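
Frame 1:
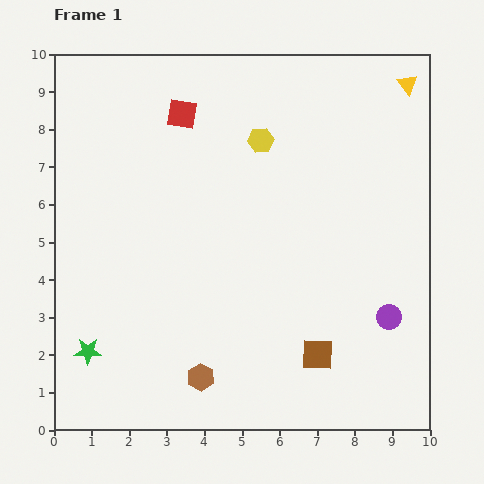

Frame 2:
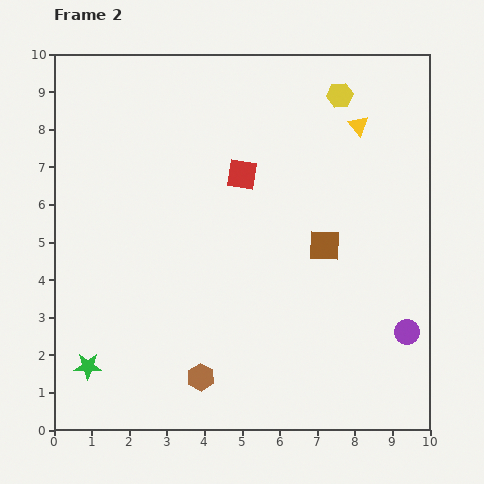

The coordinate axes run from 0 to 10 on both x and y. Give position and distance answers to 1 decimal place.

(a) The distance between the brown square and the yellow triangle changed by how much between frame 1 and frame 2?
-4.3

Distance in frame 1: 7.6. Distance in frame 2: 3.3.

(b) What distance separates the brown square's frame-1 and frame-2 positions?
2.9

The brown square moved from (7.0, 2.0) to (7.2, 4.9), a distance of √(0.2² + 2.9²) ≈ 2.9.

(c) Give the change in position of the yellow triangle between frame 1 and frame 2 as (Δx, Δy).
(-1.3, -1.1)

The yellow triangle was at (9.4, 9.2) in frame 1 and (8.1, 8.1) in frame 2.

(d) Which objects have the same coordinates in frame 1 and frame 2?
the brown hexagon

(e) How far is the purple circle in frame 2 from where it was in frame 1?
0.6

The purple circle moved from (8.9, 3.0) to (9.4, 2.6), a distance of √(0.5² + 0.4²) ≈ 0.6.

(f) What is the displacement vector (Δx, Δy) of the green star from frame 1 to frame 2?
(0.0, -0.4)

The green star was at (0.9, 2.1) in frame 1 and (0.9, 1.7) in frame 2.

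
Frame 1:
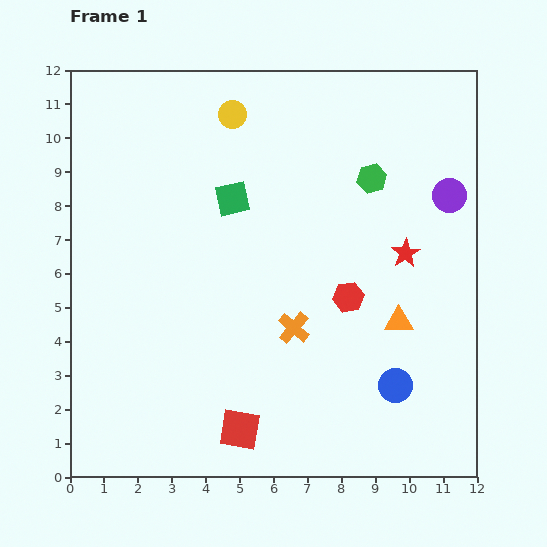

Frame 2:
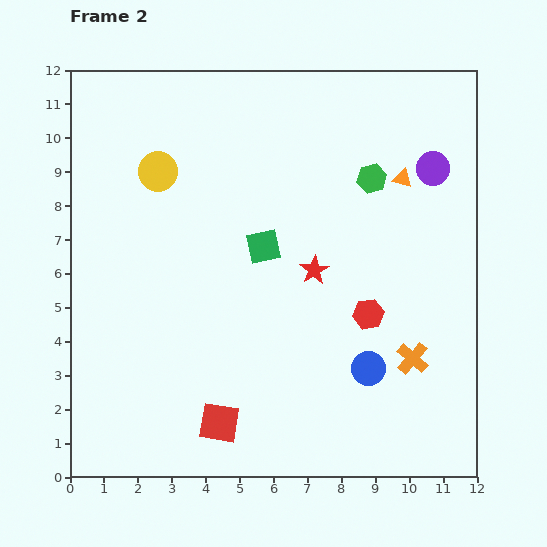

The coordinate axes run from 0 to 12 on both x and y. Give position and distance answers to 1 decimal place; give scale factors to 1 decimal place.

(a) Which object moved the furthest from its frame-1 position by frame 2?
the orange triangle

(moved 4.2; next 3.6)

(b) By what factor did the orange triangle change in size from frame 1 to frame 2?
0.7×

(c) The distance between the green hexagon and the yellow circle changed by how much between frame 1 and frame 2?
+1.8

Distance in frame 1: 4.5. Distance in frame 2: 6.3.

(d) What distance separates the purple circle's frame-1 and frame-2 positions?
0.9

The purple circle moved from (11.2, 8.3) to (10.7, 9.1), a distance of √(0.5² + 0.8²) ≈ 0.9.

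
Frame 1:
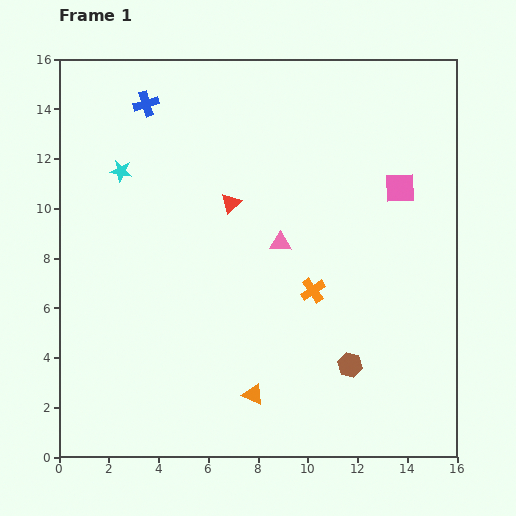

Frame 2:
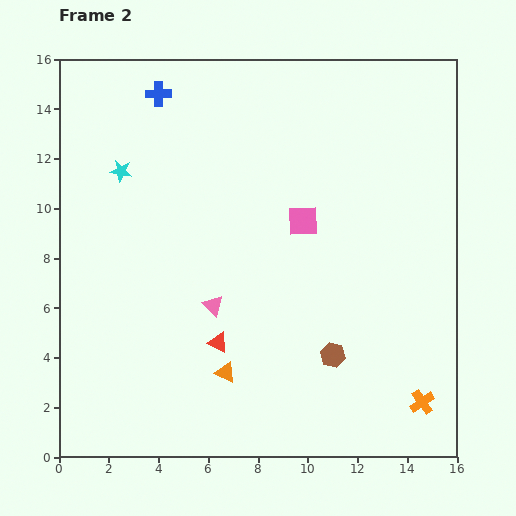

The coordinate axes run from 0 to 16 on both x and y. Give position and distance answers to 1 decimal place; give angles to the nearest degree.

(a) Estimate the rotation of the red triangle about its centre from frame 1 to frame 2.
49° counter-clockwise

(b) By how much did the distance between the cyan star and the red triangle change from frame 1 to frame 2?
+3.3

Distance in frame 1: 4.6. Distance in frame 2: 7.9.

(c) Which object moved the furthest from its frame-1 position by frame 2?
the orange cross

(moved 6.3; next 5.6)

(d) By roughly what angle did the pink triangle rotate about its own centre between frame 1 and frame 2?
41° clockwise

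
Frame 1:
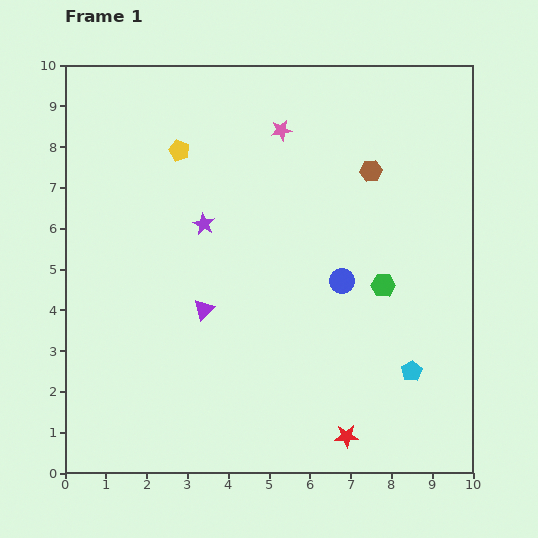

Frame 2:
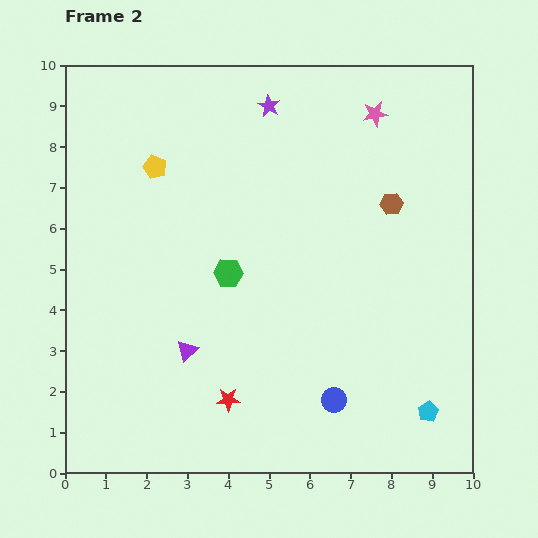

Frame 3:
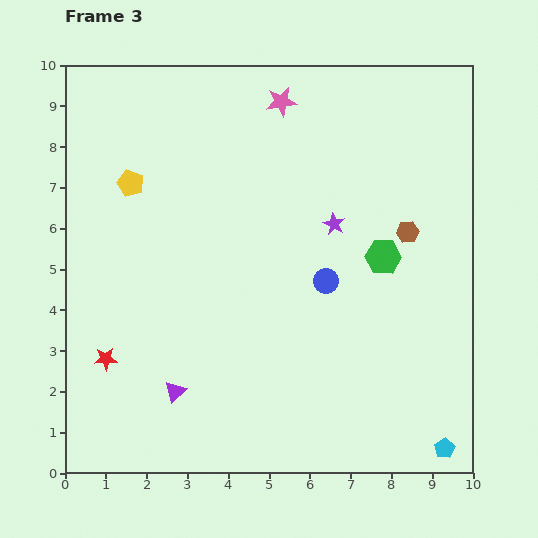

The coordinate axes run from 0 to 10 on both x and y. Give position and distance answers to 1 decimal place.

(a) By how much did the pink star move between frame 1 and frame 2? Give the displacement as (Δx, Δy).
(2.3, 0.4)

The pink star was at (5.3, 8.4) in frame 1 and (7.6, 8.8) in frame 2.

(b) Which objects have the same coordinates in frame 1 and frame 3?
none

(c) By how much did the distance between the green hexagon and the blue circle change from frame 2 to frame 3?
-2.5

Distance in frame 2: 4.0. Distance in frame 3: 1.5.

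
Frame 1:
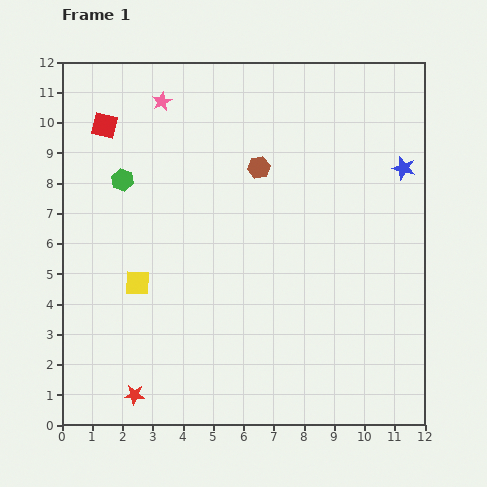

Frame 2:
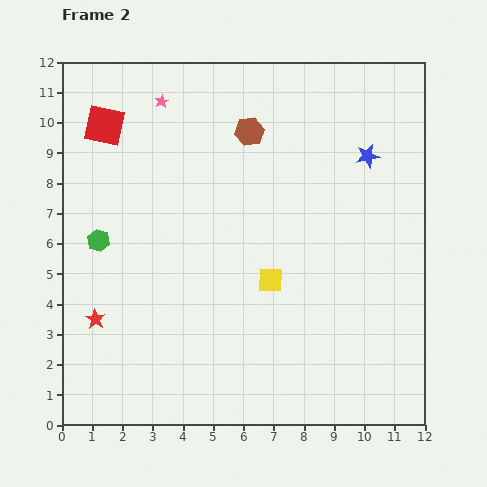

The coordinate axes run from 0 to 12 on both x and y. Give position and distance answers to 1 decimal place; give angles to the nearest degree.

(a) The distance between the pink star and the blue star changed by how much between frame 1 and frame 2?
-1.3

Distance in frame 1: 8.3. Distance in frame 2: 7.0.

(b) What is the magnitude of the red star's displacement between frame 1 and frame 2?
2.8

The red star moved from (2.4, 1.0) to (1.1, 3.5), a distance of √(1.3² + 2.5²) ≈ 2.8.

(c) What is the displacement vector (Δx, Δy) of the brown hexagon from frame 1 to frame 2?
(-0.3, 1.2)

The brown hexagon was at (6.5, 8.5) in frame 1 and (6.2, 9.7) in frame 2.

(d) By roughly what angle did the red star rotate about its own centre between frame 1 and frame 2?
27° clockwise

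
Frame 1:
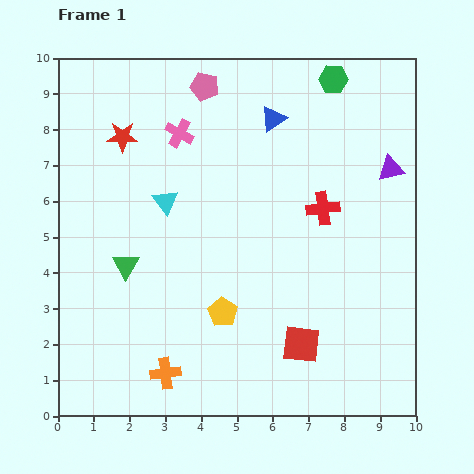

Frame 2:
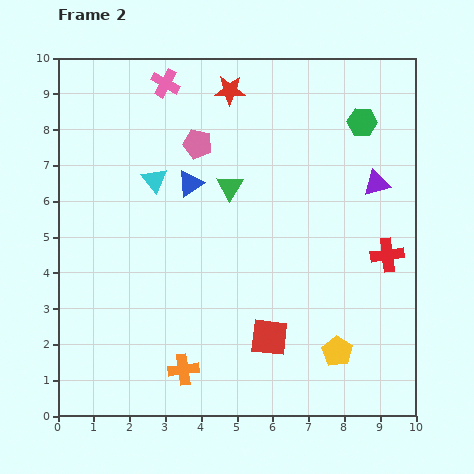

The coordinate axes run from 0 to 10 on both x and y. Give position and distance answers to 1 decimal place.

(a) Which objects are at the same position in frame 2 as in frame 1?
none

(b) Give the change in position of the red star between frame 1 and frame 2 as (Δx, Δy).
(3.0, 1.3)

The red star was at (1.8, 7.8) in frame 1 and (4.8, 9.1) in frame 2.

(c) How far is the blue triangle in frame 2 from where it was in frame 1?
2.9

The blue triangle moved from (6.0, 8.3) to (3.7, 6.5), a distance of √(2.3² + 1.8²) ≈ 2.9.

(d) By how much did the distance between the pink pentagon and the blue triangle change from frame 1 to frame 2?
-1.0

Distance in frame 1: 2.1. Distance in frame 2: 1.1.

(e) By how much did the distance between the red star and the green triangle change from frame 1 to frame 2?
-0.9

Distance in frame 1: 3.6. Distance in frame 2: 2.7.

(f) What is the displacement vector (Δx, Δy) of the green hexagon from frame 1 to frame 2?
(0.8, -1.2)

The green hexagon was at (7.7, 9.4) in frame 1 and (8.5, 8.2) in frame 2.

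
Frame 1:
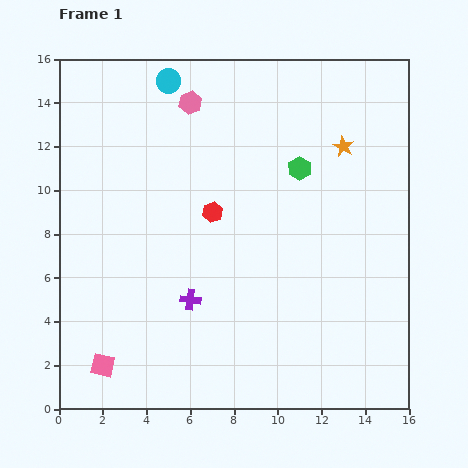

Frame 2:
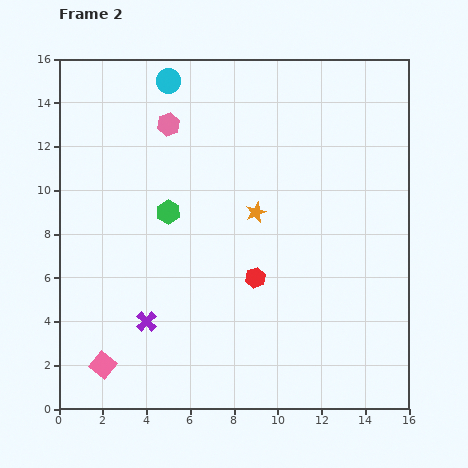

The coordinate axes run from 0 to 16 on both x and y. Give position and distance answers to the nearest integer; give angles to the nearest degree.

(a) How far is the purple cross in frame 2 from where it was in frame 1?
2

The purple cross moved from (6, 5) to (4, 4), a distance of √(2² + 1²) ≈ 2.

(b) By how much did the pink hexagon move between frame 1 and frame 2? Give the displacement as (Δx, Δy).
(-1, -1)

The pink hexagon was at (6, 14) in frame 1 and (5, 13) in frame 2.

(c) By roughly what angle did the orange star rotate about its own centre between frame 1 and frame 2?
21° clockwise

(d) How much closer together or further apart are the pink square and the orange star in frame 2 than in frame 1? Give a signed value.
-5

Distance in frame 1: 15. Distance in frame 2: 10.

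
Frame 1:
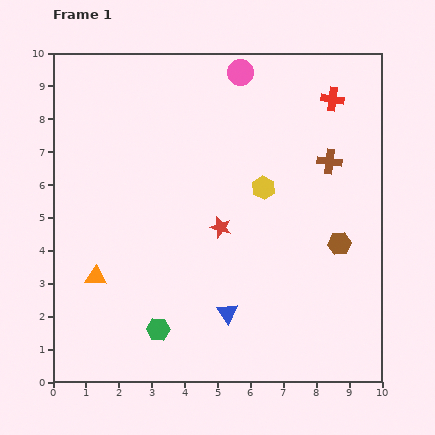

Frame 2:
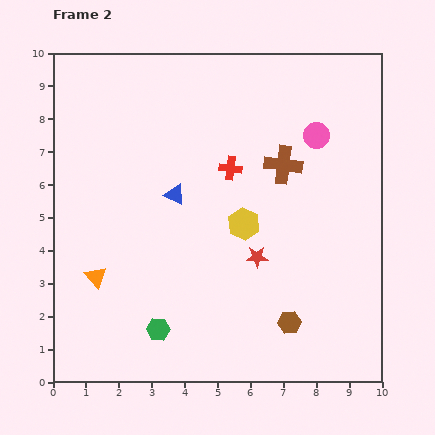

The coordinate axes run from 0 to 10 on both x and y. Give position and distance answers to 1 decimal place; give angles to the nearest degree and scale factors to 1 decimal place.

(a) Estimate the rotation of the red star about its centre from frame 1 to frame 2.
17° counter-clockwise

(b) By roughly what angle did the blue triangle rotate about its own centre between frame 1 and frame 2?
27° counter-clockwise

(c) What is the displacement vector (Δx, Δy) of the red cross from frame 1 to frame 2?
(-3.1, -2.1)

The red cross was at (8.5, 8.6) in frame 1 and (5.4, 6.5) in frame 2.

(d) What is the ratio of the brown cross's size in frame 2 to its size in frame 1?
1.6×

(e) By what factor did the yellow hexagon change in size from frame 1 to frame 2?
1.4×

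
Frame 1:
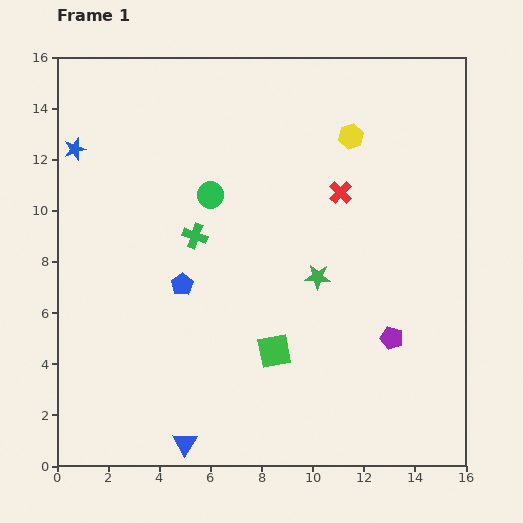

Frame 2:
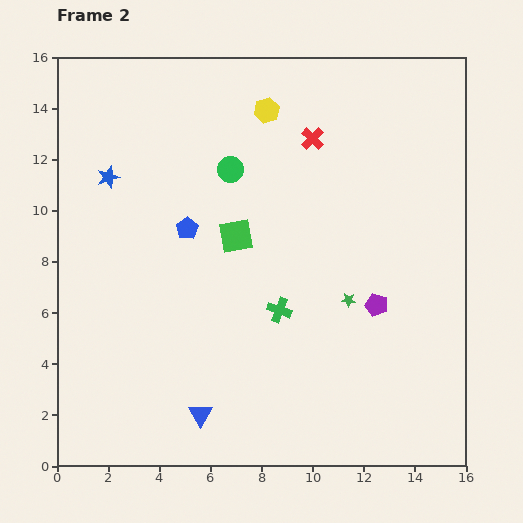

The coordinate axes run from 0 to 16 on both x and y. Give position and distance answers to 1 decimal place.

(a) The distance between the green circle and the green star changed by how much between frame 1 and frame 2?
+1.6

Distance in frame 1: 5.3. Distance in frame 2: 6.9.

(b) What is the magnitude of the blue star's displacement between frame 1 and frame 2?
1.7

The blue star moved from (0.7, 12.4) to (2.0, 11.3), a distance of √(1.3² + 1.1²) ≈ 1.7.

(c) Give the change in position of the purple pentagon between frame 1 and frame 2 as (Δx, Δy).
(-0.6, 1.3)

The purple pentagon was at (13.1, 5.0) in frame 1 and (12.5, 6.3) in frame 2.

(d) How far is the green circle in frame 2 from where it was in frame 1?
1.3

The green circle moved from (6.0, 10.6) to (6.8, 11.6), a distance of √(0.8² + 1.0²) ≈ 1.3.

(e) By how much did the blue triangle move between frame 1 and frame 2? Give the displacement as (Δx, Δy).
(0.6, 1.1)

The blue triangle was at (5.0, 0.9) in frame 1 and (5.6, 2.0) in frame 2.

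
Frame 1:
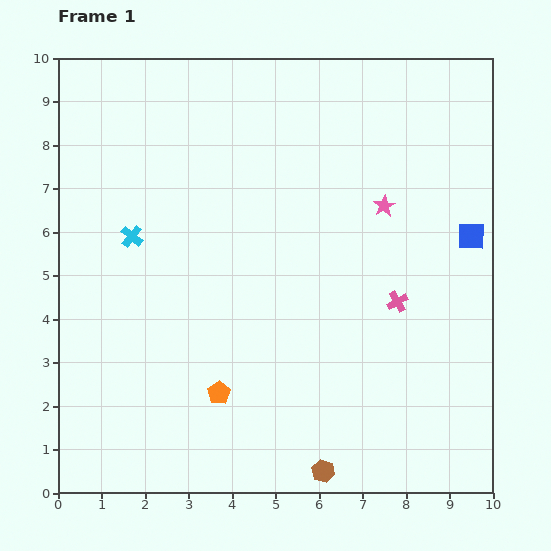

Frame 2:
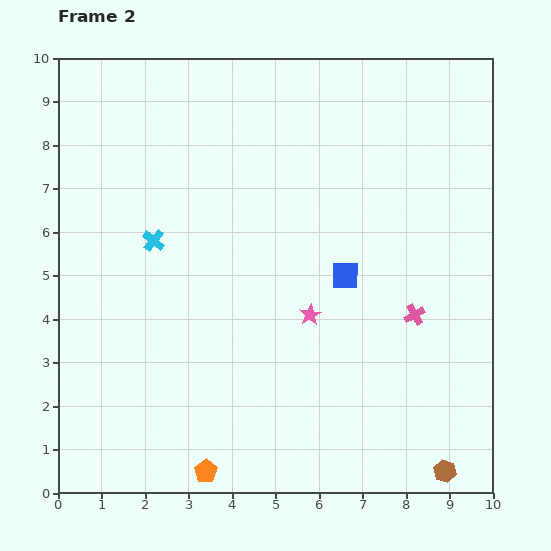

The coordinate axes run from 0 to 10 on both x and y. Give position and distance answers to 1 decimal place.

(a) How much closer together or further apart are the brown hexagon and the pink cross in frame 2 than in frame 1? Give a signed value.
-0.6

Distance in frame 1: 4.3. Distance in frame 2: 3.7.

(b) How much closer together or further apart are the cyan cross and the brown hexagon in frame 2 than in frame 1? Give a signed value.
+1.5

Distance in frame 1: 7.0. Distance in frame 2: 8.5.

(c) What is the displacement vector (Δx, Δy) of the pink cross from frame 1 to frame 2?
(0.4, -0.3)

The pink cross was at (7.8, 4.4) in frame 1 and (8.2, 4.1) in frame 2.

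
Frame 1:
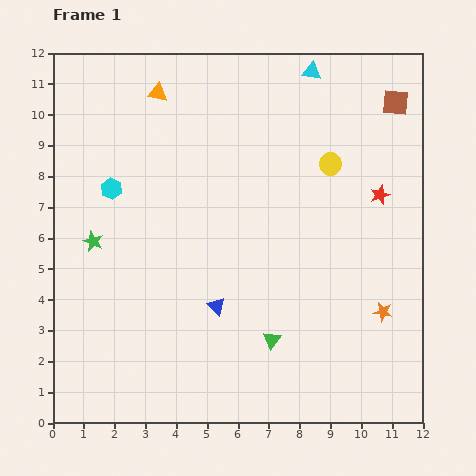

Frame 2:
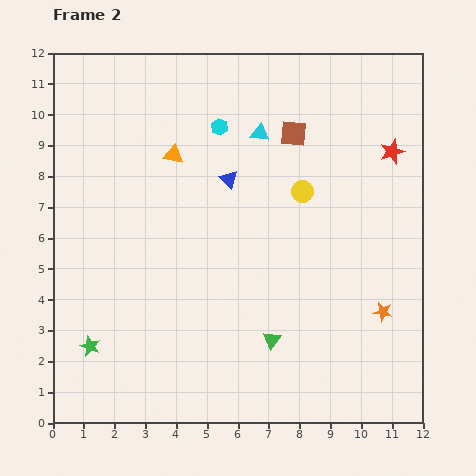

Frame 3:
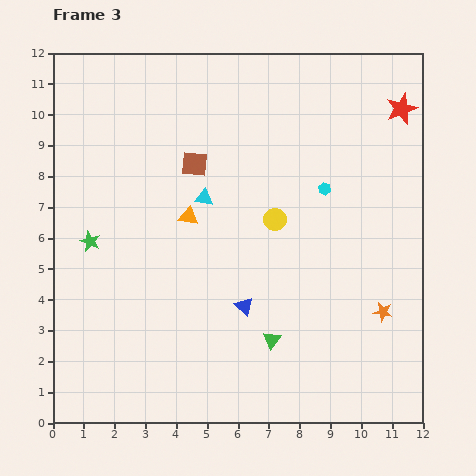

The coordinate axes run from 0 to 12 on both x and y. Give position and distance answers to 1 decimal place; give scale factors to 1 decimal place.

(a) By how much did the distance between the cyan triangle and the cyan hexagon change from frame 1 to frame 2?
-6.2

Distance in frame 1: 7.5. Distance in frame 2: 1.3.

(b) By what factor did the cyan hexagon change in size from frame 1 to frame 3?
0.6×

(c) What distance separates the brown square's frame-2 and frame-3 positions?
3.4

The brown square moved from (7.8, 9.4) to (4.6, 8.4), a distance of √(3.2² + 1.0²) ≈ 3.4.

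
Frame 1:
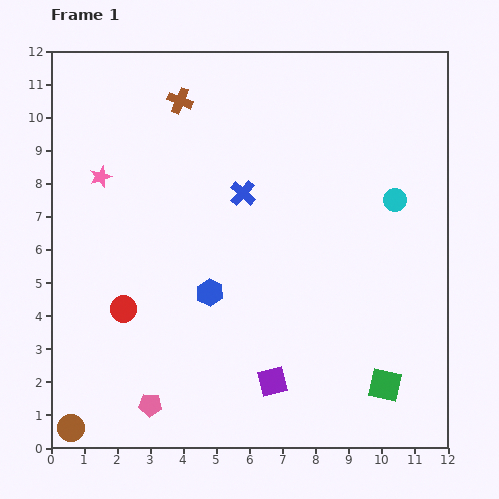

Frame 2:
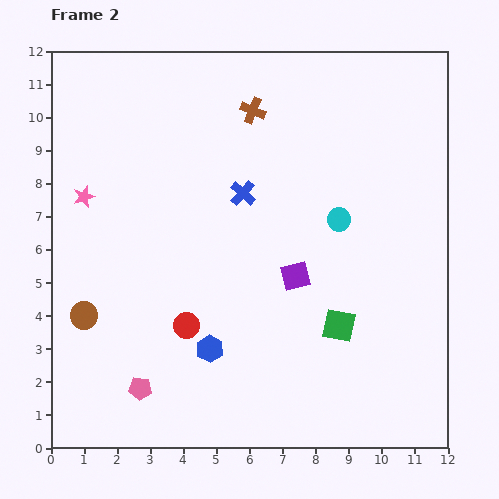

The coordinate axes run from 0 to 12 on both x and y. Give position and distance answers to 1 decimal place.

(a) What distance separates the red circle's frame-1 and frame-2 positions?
2.0

The red circle moved from (2.2, 4.2) to (4.1, 3.7), a distance of √(1.9² + 0.5²) ≈ 2.0.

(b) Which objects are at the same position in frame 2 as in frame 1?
the blue cross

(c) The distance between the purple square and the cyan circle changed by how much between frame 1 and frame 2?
-4.5

Distance in frame 1: 6.6. Distance in frame 2: 2.1.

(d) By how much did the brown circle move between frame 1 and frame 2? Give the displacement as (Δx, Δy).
(0.4, 3.4)

The brown circle was at (0.6, 0.6) in frame 1 and (1.0, 4.0) in frame 2.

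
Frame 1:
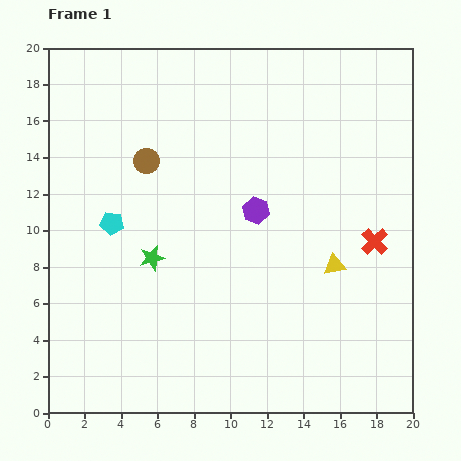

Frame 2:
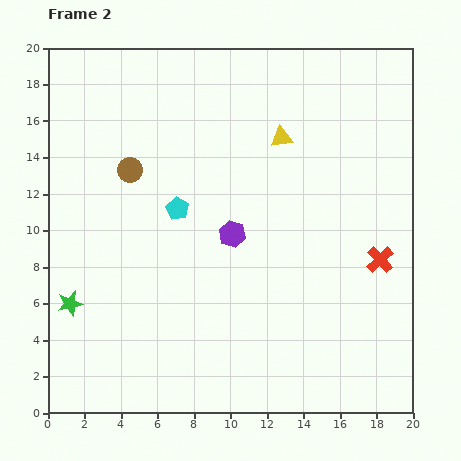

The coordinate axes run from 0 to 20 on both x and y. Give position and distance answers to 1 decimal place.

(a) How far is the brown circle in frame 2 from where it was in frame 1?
1.0

The brown circle moved from (5.4, 13.8) to (4.5, 13.3), a distance of √(0.9² + 0.5²) ≈ 1.0.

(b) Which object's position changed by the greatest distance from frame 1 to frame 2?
the yellow triangle

(moved 7.6; next 5.1)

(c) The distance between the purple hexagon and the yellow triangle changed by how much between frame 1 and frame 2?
+0.7

Distance in frame 1: 5.2. Distance in frame 2: 5.9.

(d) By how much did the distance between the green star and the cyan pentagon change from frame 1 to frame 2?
+5.0

Distance in frame 1: 2.9. Distance in frame 2: 7.9.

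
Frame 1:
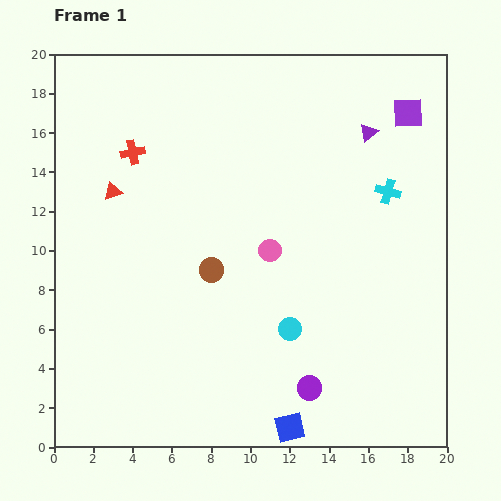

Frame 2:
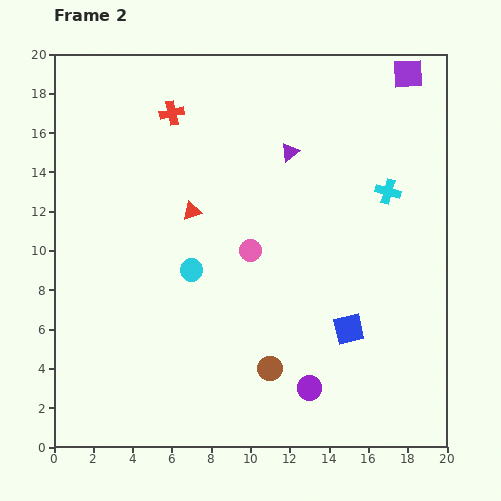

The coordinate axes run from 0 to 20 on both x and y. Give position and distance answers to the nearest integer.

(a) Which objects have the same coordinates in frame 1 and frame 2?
the purple circle, the cyan cross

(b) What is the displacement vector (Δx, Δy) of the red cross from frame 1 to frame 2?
(2, 2)

The red cross was at (4, 15) in frame 1 and (6, 17) in frame 2.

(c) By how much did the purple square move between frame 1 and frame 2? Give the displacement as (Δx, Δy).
(0, 2)

The purple square was at (18, 17) in frame 1 and (18, 19) in frame 2.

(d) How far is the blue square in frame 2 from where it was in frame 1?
6

The blue square moved from (12, 1) to (15, 6), a distance of √(3² + 5²) ≈ 6.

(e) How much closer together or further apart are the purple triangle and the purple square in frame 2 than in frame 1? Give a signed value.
+5

Distance in frame 1: 2. Distance in frame 2: 7.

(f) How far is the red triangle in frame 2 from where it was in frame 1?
4

The red triangle moved from (3, 13) to (7, 12), a distance of √(4² + 1²) ≈ 4.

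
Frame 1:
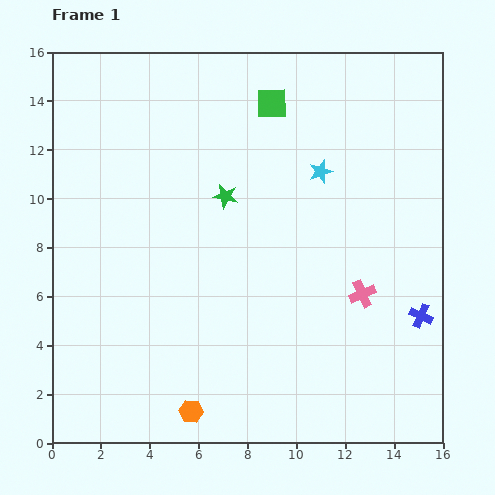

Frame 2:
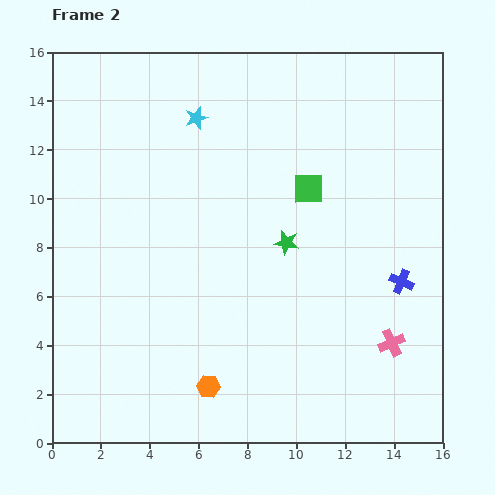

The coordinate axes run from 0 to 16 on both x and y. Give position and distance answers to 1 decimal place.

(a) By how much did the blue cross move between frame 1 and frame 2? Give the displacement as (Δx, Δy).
(-0.8, 1.4)

The blue cross was at (15.1, 5.2) in frame 1 and (14.3, 6.6) in frame 2.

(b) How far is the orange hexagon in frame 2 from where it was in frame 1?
1.2

The orange hexagon moved from (5.7, 1.3) to (6.4, 2.3), a distance of √(0.7² + 1.0²) ≈ 1.2.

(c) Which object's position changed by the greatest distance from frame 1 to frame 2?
the cyan star

(moved 5.6; next 3.8)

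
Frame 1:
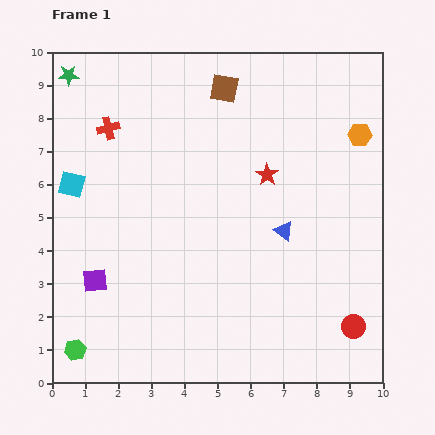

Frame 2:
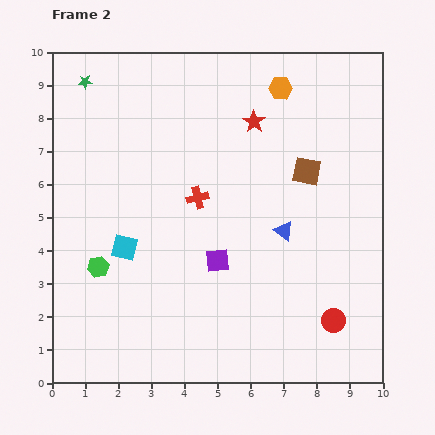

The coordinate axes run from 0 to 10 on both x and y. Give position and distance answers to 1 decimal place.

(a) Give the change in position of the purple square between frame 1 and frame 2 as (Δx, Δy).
(3.7, 0.6)

The purple square was at (1.3, 3.1) in frame 1 and (5.0, 3.7) in frame 2.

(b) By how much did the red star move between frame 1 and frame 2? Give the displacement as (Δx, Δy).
(-0.4, 1.6)

The red star was at (6.5, 6.3) in frame 1 and (6.1, 7.9) in frame 2.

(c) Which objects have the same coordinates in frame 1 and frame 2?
the blue triangle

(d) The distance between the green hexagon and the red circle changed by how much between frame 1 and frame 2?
-1.1

Distance in frame 1: 8.4. Distance in frame 2: 7.3.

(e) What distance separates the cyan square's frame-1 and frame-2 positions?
2.5

The cyan square moved from (0.6, 6.0) to (2.2, 4.1), a distance of √(1.6² + 1.9²) ≈ 2.5.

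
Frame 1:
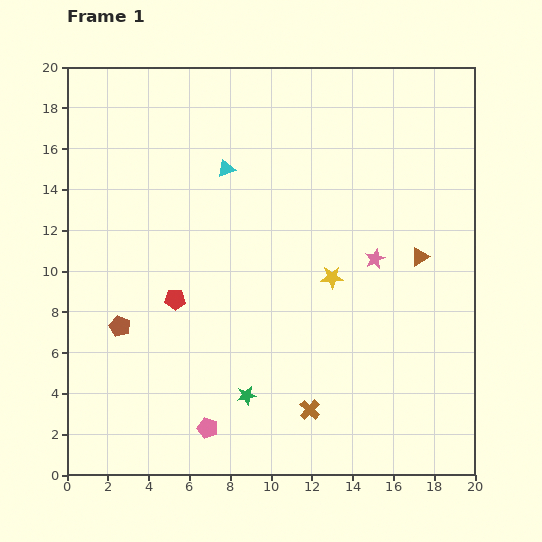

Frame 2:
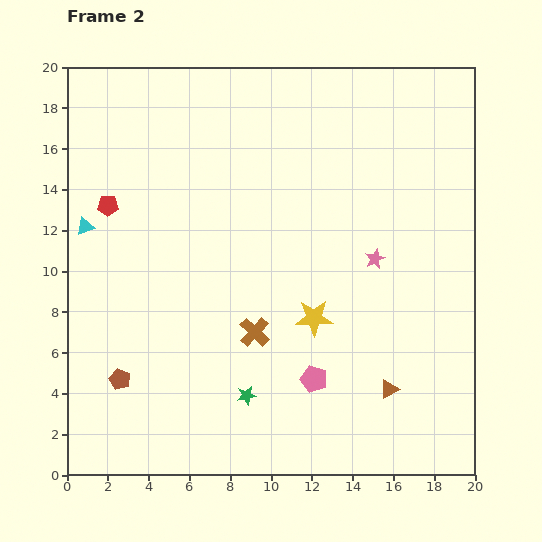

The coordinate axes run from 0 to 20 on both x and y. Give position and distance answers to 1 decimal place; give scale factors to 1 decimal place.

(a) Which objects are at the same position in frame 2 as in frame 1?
the pink star, the green star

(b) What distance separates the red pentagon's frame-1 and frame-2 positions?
5.7

The red pentagon moved from (5.3, 8.6) to (2.0, 13.2), a distance of √(3.3² + 4.6²) ≈ 5.7.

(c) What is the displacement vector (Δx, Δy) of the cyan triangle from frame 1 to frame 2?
(-6.9, -2.8)

The cyan triangle was at (7.8, 15.0) in frame 1 and (0.9, 12.2) in frame 2.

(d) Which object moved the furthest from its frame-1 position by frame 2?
the cyan triangle

(moved 7.4; next 6.7)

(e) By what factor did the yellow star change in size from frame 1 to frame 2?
1.6×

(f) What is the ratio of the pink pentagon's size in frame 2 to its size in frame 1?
1.3×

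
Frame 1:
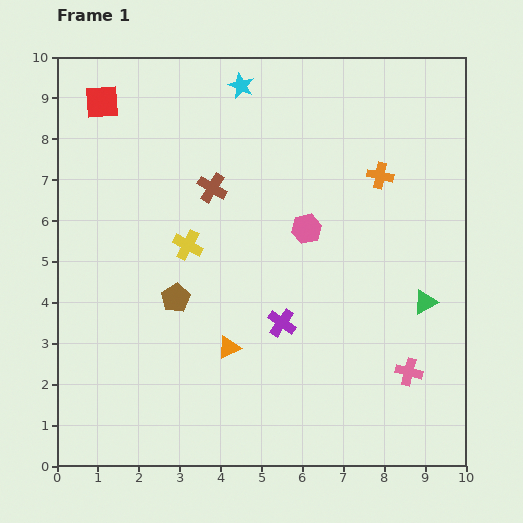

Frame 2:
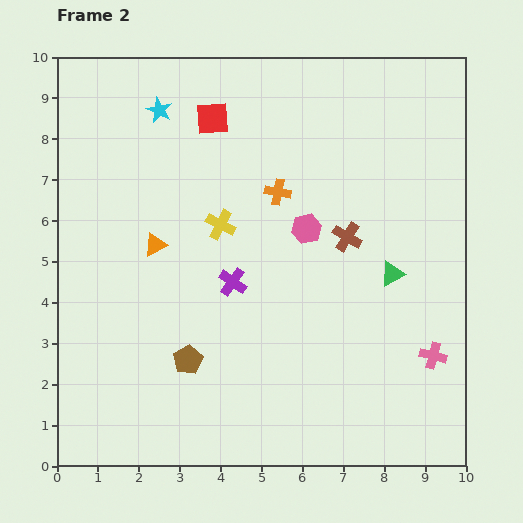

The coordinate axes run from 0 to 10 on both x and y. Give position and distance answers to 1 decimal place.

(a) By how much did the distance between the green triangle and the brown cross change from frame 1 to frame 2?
-4.5

Distance in frame 1: 5.9. Distance in frame 2: 1.4.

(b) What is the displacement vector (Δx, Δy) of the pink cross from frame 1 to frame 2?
(0.6, 0.4)

The pink cross was at (8.6, 2.3) in frame 1 and (9.2, 2.7) in frame 2.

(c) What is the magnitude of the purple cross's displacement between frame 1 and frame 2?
1.6

The purple cross moved from (5.5, 3.5) to (4.3, 4.5), a distance of √(1.2² + 1.0²) ≈ 1.6.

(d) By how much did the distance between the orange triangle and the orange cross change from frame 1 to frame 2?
-2.3

Distance in frame 1: 5.6. Distance in frame 2: 3.3.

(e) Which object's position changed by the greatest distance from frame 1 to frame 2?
the brown cross

(moved 3.5; next 3.1)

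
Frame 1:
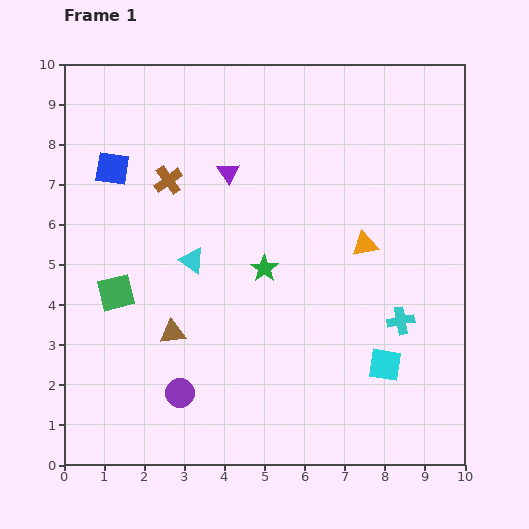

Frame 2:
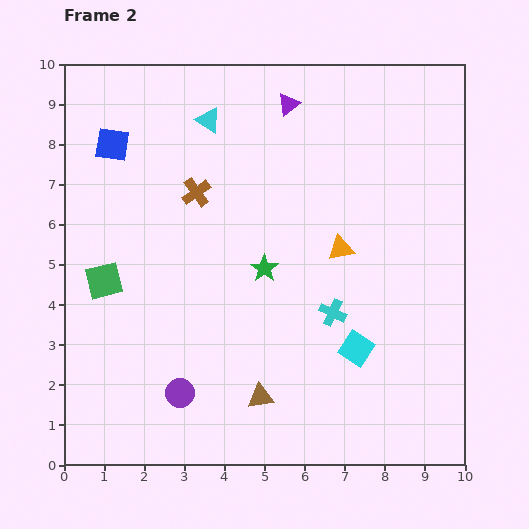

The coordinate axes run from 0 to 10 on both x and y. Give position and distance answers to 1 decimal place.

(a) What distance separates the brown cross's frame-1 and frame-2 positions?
0.8

The brown cross moved from (2.6, 7.1) to (3.3, 6.8), a distance of √(0.7² + 0.3²) ≈ 0.8.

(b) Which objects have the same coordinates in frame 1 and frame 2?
the purple circle, the green star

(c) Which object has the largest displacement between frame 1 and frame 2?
the cyan triangle

(moved 3.5; next 2.7)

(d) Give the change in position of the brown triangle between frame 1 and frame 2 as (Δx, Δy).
(2.2, -1.6)

The brown triangle was at (2.7, 3.3) in frame 1 and (4.9, 1.7) in frame 2.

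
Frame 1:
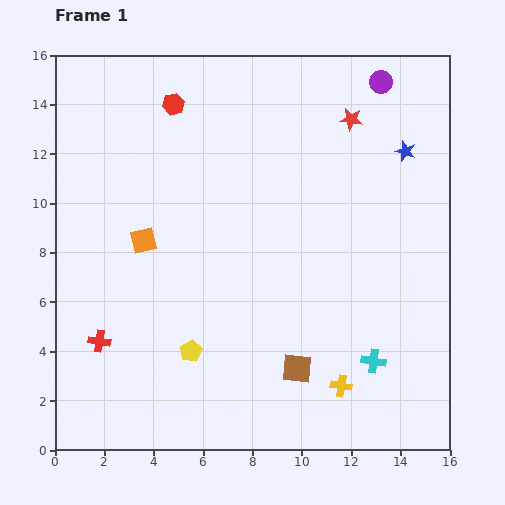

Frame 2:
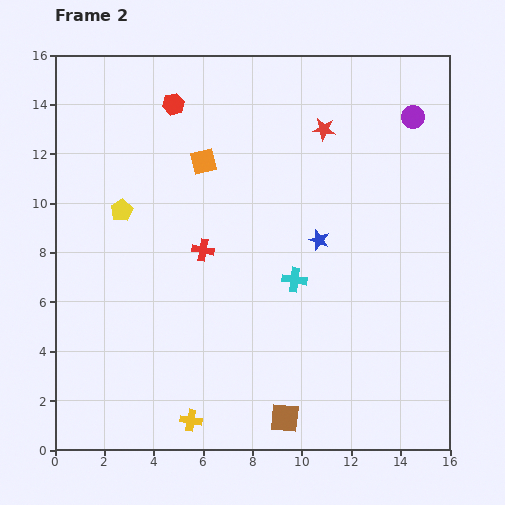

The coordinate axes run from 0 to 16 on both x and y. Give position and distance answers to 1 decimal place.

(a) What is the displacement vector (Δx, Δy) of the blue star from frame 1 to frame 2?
(-3.5, -3.6)

The blue star was at (14.2, 12.1) in frame 1 and (10.7, 8.5) in frame 2.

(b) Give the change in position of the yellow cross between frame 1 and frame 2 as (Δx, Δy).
(-6.1, -1.4)

The yellow cross was at (11.6, 2.6) in frame 1 and (5.5, 1.2) in frame 2.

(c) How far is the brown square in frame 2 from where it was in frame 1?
2.1

The brown square moved from (9.8, 3.3) to (9.3, 1.3), a distance of √(0.5² + 2.0²) ≈ 2.1.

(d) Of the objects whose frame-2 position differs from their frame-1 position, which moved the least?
the red star

(moved 1.2)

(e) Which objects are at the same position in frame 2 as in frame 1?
the red hexagon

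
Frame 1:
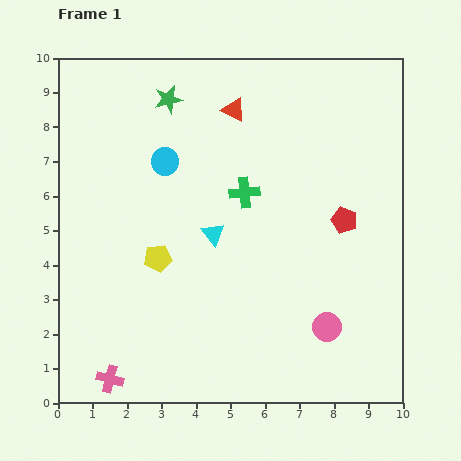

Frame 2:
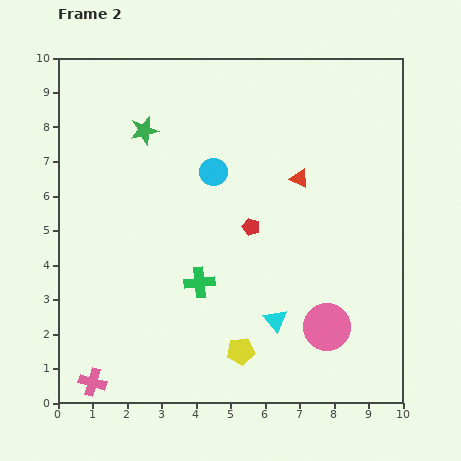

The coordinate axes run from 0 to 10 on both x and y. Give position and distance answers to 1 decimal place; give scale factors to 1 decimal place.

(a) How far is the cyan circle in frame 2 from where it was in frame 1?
1.4

The cyan circle moved from (3.1, 7.0) to (4.5, 6.7), a distance of √(1.4² + 0.3²) ≈ 1.4.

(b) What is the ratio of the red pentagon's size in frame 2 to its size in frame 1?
0.7×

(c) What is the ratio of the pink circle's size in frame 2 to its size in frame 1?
1.6×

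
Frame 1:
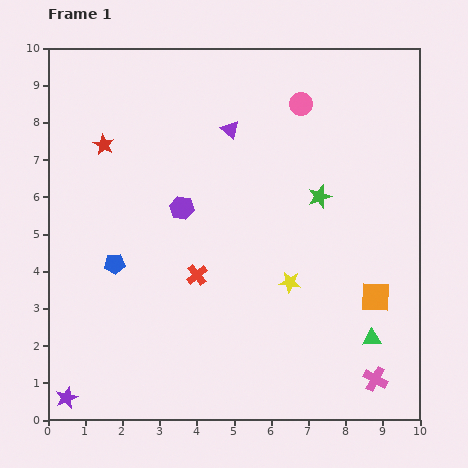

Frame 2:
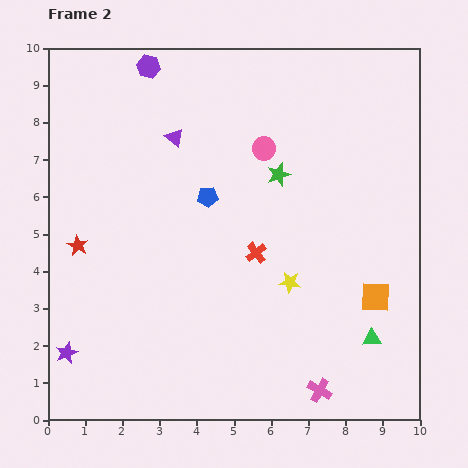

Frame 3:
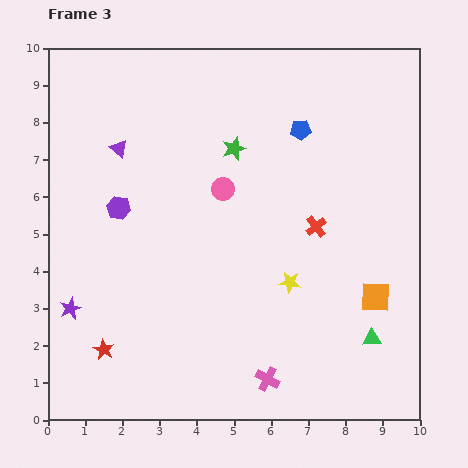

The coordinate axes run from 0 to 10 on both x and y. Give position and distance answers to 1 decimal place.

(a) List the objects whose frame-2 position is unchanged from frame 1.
the green triangle, the orange square, the yellow star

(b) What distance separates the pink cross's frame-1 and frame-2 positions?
1.5

The pink cross moved from (8.8, 1.1) to (7.3, 0.8), a distance of √(1.5² + 0.3²) ≈ 1.5.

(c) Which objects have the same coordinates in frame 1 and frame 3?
the green triangle, the orange square, the yellow star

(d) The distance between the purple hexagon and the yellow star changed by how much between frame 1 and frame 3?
+1.5

Distance in frame 1: 3.5. Distance in frame 3: 5.0.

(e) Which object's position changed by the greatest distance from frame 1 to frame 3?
the blue pentagon

(moved 6.2; next 5.5)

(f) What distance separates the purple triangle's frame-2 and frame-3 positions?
1.5

The purple triangle moved from (3.4, 7.6) to (1.9, 7.3), a distance of √(1.5² + 0.3²) ≈ 1.5.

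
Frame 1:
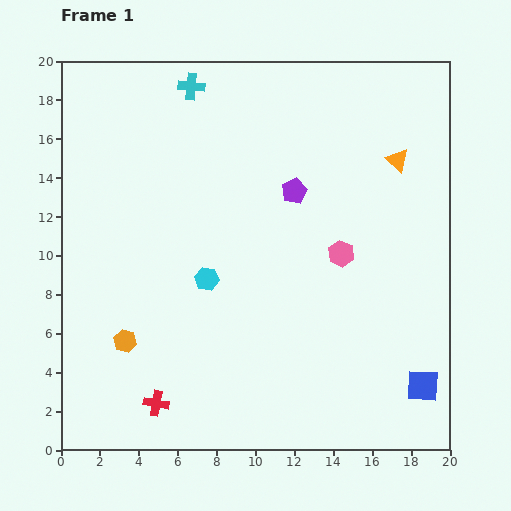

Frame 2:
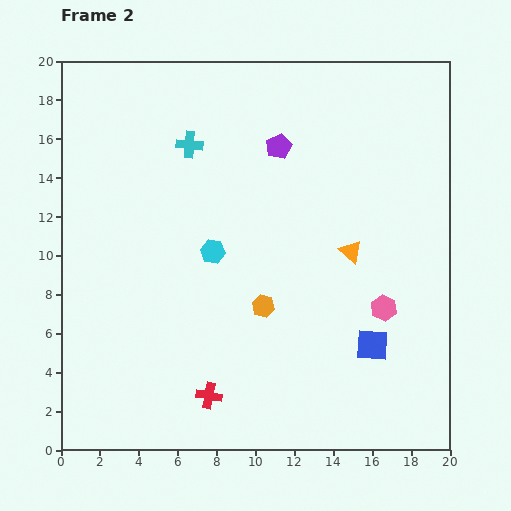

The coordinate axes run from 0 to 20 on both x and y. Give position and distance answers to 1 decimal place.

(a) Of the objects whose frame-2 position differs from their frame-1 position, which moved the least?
the cyan hexagon

(moved 1.4)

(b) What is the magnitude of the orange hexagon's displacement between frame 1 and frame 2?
7.3

The orange hexagon moved from (3.3, 5.6) to (10.4, 7.4), a distance of √(7.1² + 1.8²) ≈ 7.3.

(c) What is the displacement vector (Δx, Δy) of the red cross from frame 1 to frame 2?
(2.7, 0.4)

The red cross was at (4.9, 2.4) in frame 1 and (7.6, 2.8) in frame 2.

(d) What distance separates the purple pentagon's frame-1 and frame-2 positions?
2.4

The purple pentagon moved from (12.0, 13.3) to (11.2, 15.6), a distance of √(0.8² + 2.3²) ≈ 2.4.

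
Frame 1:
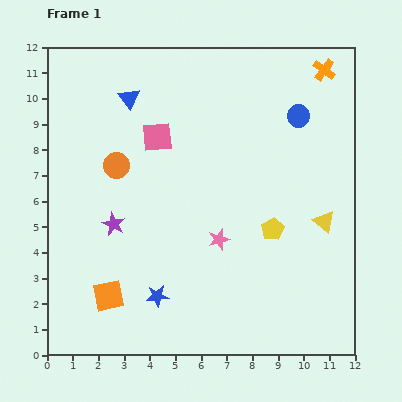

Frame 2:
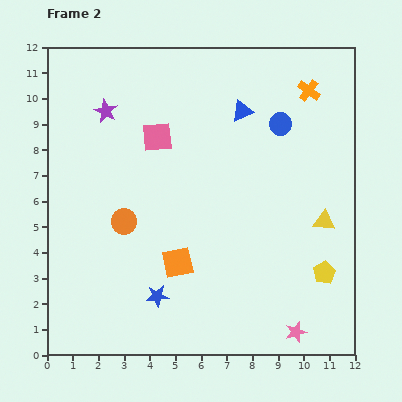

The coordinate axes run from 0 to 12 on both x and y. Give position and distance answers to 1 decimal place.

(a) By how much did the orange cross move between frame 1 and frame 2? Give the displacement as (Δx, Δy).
(-0.6, -0.8)

The orange cross was at (10.8, 11.1) in frame 1 and (10.2, 10.3) in frame 2.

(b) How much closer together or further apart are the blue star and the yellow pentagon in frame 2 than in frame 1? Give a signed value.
+1.4

Distance in frame 1: 5.2. Distance in frame 2: 6.6.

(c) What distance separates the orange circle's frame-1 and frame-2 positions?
2.2

The orange circle moved from (2.7, 7.4) to (3.0, 5.2), a distance of √(0.3² + 2.2²) ≈ 2.2.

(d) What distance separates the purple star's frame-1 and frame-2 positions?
4.4

The purple star moved from (2.6, 5.1) to (2.3, 9.5), a distance of √(0.3² + 4.4²) ≈ 4.4.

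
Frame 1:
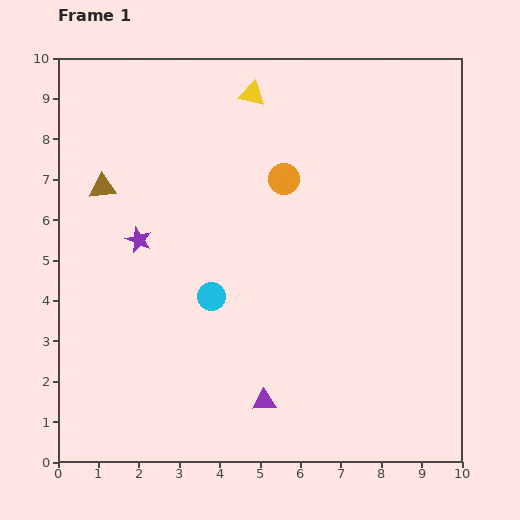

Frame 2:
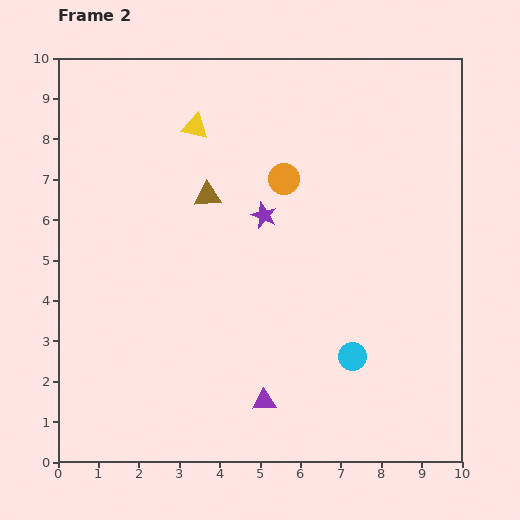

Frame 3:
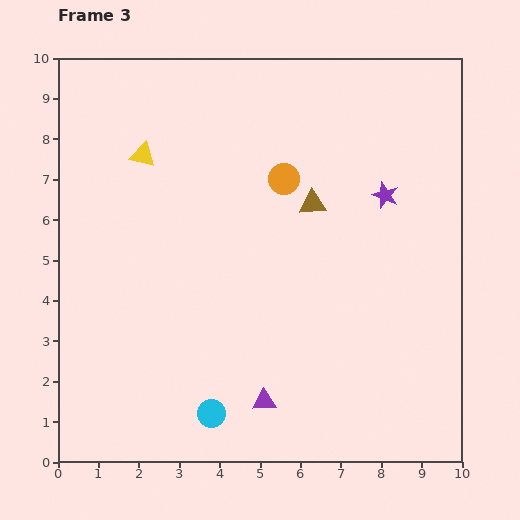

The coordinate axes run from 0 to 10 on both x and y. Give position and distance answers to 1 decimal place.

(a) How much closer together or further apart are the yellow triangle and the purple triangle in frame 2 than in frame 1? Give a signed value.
-0.6

Distance in frame 1: 7.6. Distance in frame 2: 7.0.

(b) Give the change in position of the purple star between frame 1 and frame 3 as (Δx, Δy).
(6.1, 1.1)

The purple star was at (2.0, 5.5) in frame 1 and (8.1, 6.6) in frame 3.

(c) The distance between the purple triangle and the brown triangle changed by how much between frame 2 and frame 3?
-0.3

Distance in frame 2: 5.3. Distance in frame 3: 5.0.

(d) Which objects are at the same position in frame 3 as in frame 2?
the purple triangle, the orange circle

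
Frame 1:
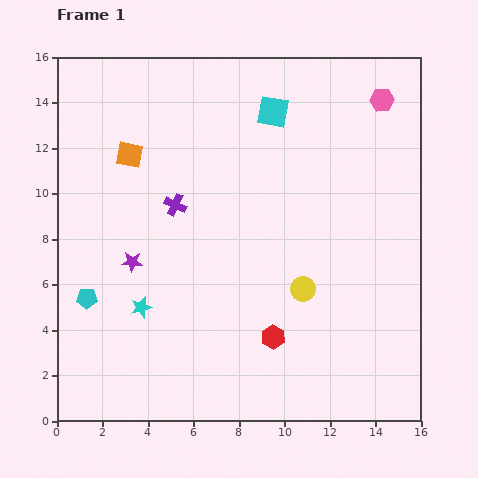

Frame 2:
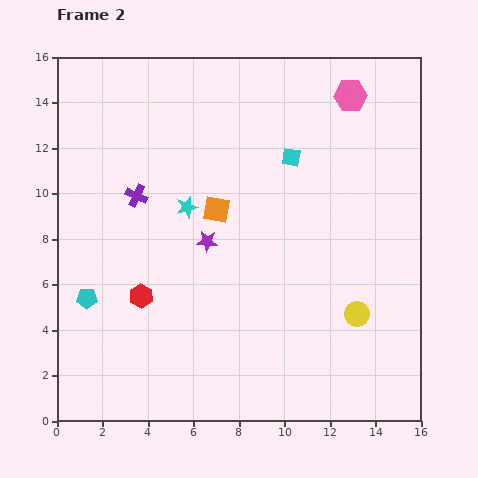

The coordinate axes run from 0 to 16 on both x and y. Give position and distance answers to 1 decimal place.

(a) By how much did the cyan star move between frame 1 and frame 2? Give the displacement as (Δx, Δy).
(2.0, 4.4)

The cyan star was at (3.7, 5.0) in frame 1 and (5.7, 9.4) in frame 2.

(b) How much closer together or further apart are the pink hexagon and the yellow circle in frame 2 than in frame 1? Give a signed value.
+0.6

Distance in frame 1: 9.0. Distance in frame 2: 9.6.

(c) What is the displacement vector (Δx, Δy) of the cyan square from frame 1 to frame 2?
(0.8, -2.0)

The cyan square was at (9.5, 13.6) in frame 1 and (10.3, 11.6) in frame 2.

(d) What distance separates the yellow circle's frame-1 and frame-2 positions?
2.6

The yellow circle moved from (10.8, 5.8) to (13.2, 4.7), a distance of √(2.4² + 1.1²) ≈ 2.6.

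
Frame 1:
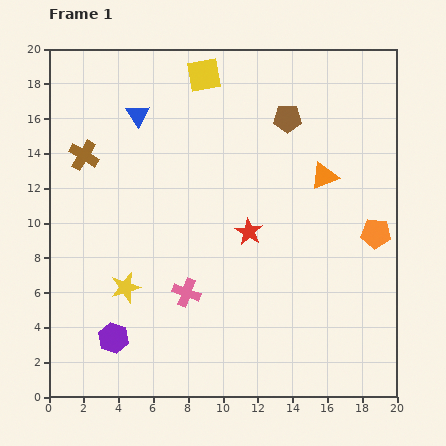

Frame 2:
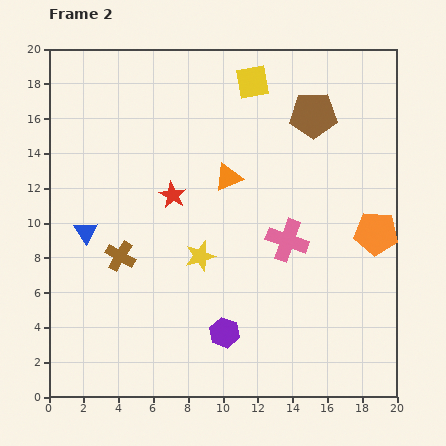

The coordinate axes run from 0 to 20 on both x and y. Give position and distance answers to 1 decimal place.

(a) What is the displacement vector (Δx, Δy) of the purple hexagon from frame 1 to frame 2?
(6.4, 0.3)

The purple hexagon was at (3.7, 3.4) in frame 1 and (10.1, 3.7) in frame 2.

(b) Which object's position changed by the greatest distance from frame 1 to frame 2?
the blue triangle

(moved 7.3; next 6.5)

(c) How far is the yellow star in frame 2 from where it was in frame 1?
4.7

The yellow star moved from (4.4, 6.3) to (8.7, 8.1), a distance of √(4.3² + 1.8²) ≈ 4.7.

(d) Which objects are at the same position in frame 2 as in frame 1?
the orange pentagon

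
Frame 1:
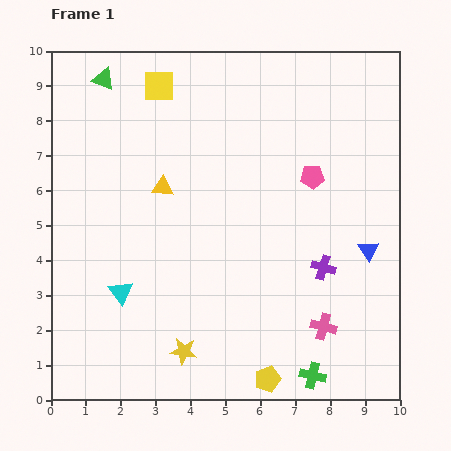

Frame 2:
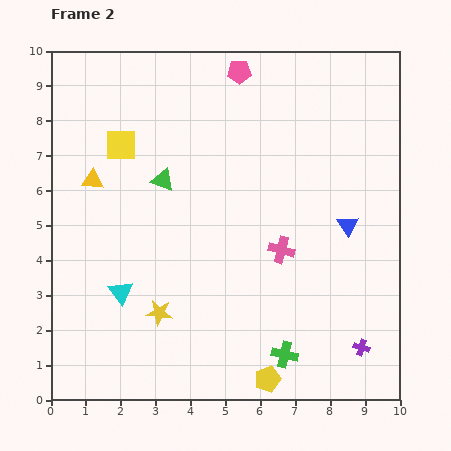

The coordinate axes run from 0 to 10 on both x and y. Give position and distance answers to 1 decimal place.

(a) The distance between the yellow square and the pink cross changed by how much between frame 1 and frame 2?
-2.8

Distance in frame 1: 8.3. Distance in frame 2: 5.5.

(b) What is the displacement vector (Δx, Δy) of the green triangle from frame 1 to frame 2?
(1.7, -2.9)

The green triangle was at (1.5, 9.2) in frame 1 and (3.2, 6.3) in frame 2.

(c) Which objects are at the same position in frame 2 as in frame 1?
the cyan triangle, the yellow pentagon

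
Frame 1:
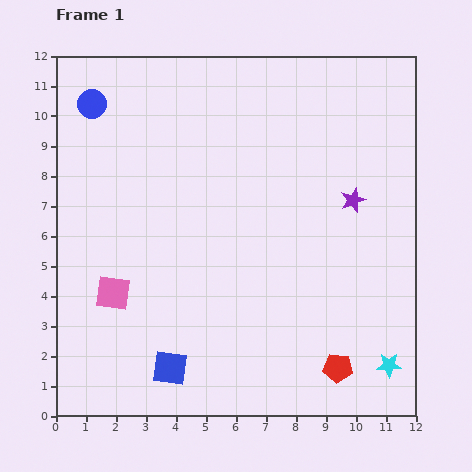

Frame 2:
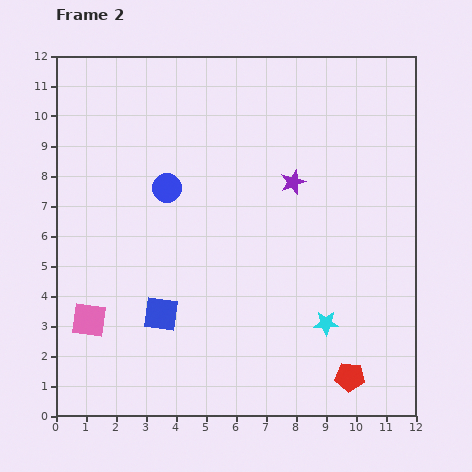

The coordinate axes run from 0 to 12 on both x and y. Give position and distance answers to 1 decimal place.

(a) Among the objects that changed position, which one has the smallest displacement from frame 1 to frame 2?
the red pentagon

(moved 0.5)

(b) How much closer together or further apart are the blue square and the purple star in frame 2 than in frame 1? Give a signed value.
-2.1

Distance in frame 1: 8.3. Distance in frame 2: 6.2.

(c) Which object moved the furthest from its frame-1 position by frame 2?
the blue circle

(moved 3.8; next 2.5)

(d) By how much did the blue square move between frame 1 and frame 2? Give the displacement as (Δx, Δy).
(-0.3, 1.8)

The blue square was at (3.8, 1.6) in frame 1 and (3.5, 3.4) in frame 2.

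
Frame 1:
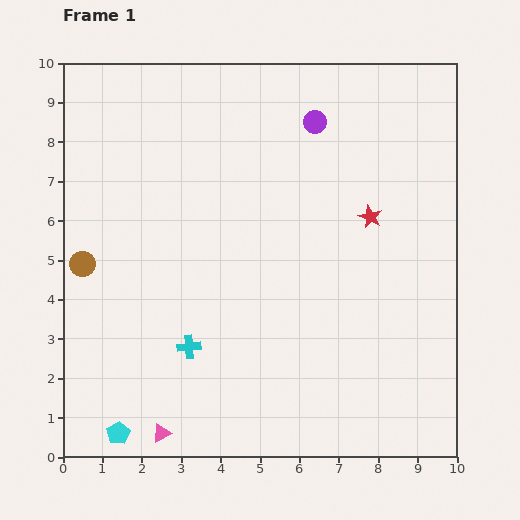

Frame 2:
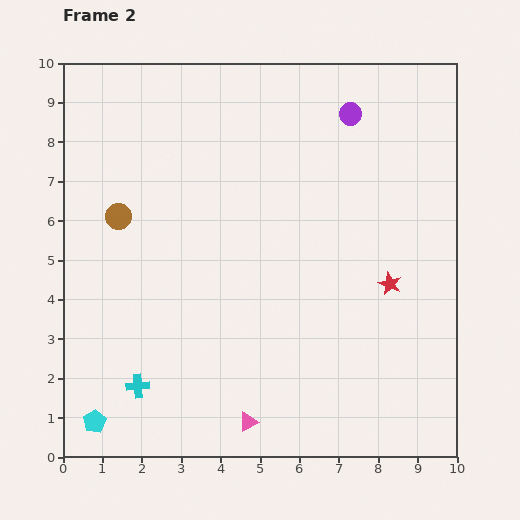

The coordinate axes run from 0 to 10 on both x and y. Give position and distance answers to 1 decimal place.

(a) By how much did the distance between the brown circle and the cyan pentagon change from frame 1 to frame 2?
+0.8

Distance in frame 1: 4.4. Distance in frame 2: 5.2.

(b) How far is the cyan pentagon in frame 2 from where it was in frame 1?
0.7

The cyan pentagon moved from (1.4, 0.6) to (0.8, 0.9), a distance of √(0.6² + 0.3²) ≈ 0.7.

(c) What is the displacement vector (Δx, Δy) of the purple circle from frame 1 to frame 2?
(0.9, 0.2)

The purple circle was at (6.4, 8.5) in frame 1 and (7.3, 8.7) in frame 2.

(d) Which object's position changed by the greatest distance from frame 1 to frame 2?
the pink triangle

(moved 2.2; next 1.8)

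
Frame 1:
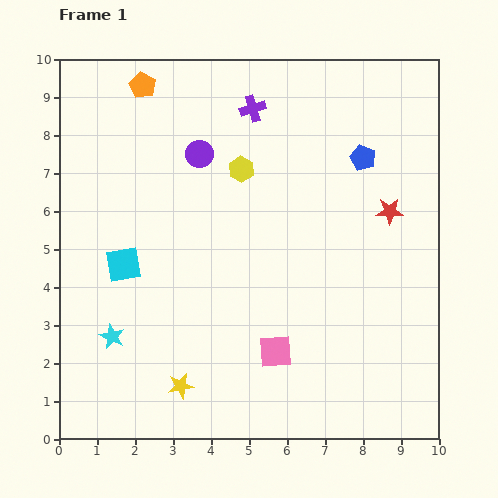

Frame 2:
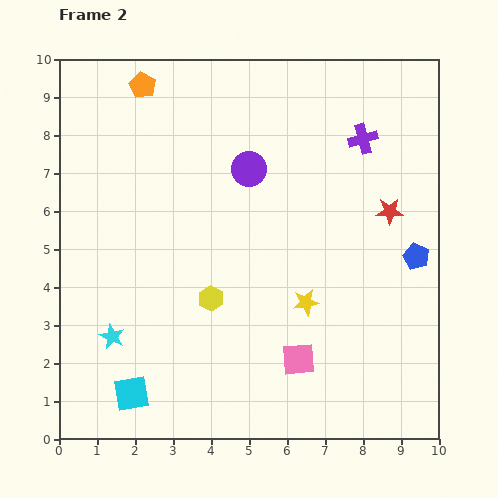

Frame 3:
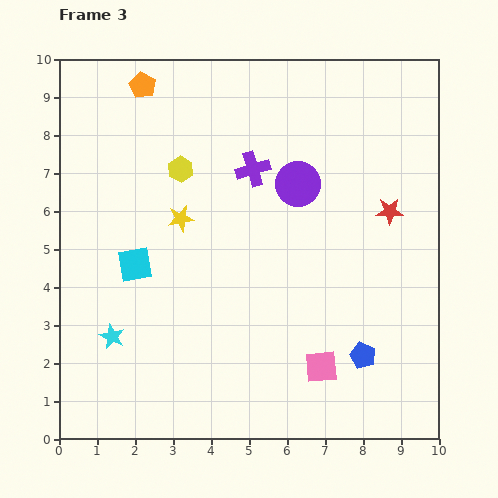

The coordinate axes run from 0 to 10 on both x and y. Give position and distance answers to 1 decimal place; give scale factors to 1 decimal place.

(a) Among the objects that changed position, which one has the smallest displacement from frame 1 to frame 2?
the pink square

(moved 0.6)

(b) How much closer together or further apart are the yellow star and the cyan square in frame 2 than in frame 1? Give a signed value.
+1.7

Distance in frame 1: 3.5. Distance in frame 2: 5.2.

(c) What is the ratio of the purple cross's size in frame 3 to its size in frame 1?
1.3×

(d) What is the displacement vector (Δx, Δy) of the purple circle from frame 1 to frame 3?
(2.6, -0.8)

The purple circle was at (3.7, 7.5) in frame 1 and (6.3, 6.7) in frame 3.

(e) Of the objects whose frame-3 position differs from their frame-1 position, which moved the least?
the cyan square

(moved 0.3)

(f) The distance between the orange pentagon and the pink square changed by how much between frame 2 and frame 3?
+0.5

Distance in frame 2: 8.3. Distance in frame 3: 8.8.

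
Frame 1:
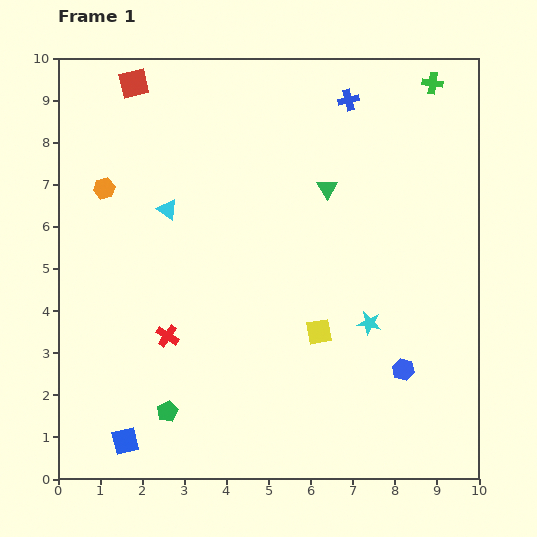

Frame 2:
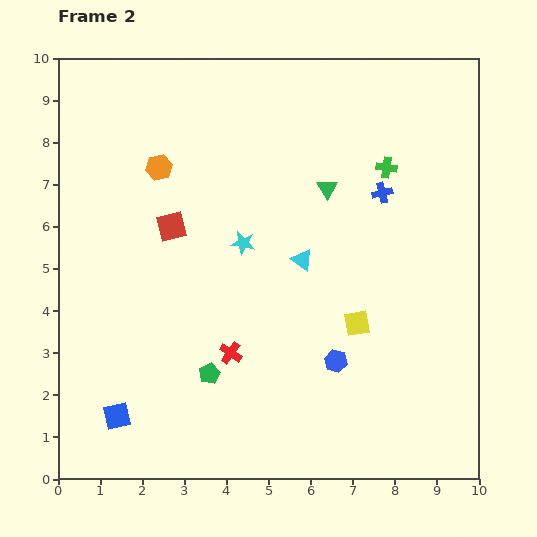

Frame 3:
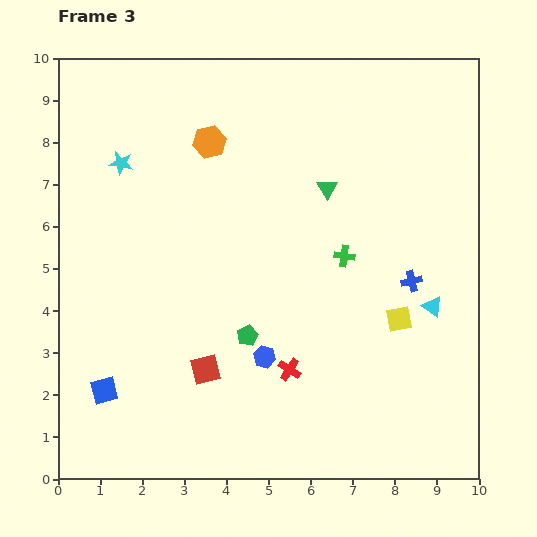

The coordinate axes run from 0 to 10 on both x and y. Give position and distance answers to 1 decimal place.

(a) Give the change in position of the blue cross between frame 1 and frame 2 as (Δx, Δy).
(0.8, -2.2)

The blue cross was at (6.9, 9.0) in frame 1 and (7.7, 6.8) in frame 2.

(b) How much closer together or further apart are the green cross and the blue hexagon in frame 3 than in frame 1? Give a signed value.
-3.7

Distance in frame 1: 6.8. Distance in frame 3: 3.1.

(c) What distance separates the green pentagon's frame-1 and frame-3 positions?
2.6

The green pentagon moved from (2.6, 1.6) to (4.5, 3.4), a distance of √(1.9² + 1.8²) ≈ 2.6.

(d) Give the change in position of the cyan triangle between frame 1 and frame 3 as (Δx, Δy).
(6.3, -2.3)

The cyan triangle was at (2.6, 6.4) in frame 1 and (8.9, 4.1) in frame 3.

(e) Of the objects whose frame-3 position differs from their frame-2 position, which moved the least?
the blue square

(moved 0.7)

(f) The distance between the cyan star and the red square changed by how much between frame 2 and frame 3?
+3.6

Distance in frame 2: 1.7. Distance in frame 3: 5.3.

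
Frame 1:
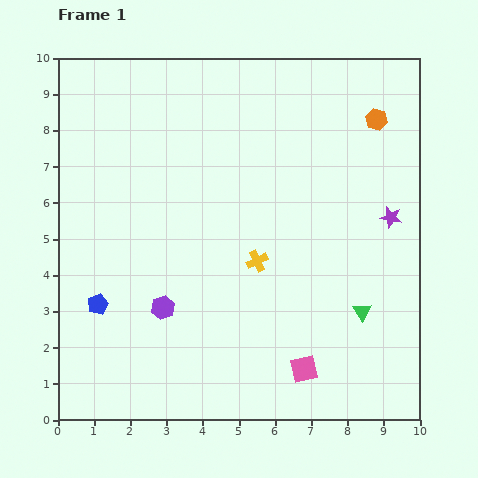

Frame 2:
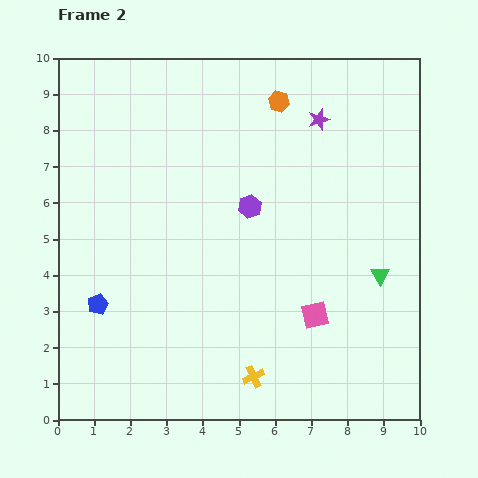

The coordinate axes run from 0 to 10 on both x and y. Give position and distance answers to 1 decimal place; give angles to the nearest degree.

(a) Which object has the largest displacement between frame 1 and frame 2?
the purple hexagon

(moved 3.7; next 3.4)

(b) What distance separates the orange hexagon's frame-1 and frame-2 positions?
2.7

The orange hexagon moved from (8.8, 8.3) to (6.1, 8.8), a distance of √(2.7² + 0.5²) ≈ 2.7.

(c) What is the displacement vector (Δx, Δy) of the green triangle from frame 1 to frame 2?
(0.5, 1.0)

The green triangle was at (8.4, 3.0) in frame 1 and (8.9, 4.0) in frame 2.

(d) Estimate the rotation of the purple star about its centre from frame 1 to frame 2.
28° counter-clockwise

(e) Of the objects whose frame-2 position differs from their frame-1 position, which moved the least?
the green triangle

(moved 1.1)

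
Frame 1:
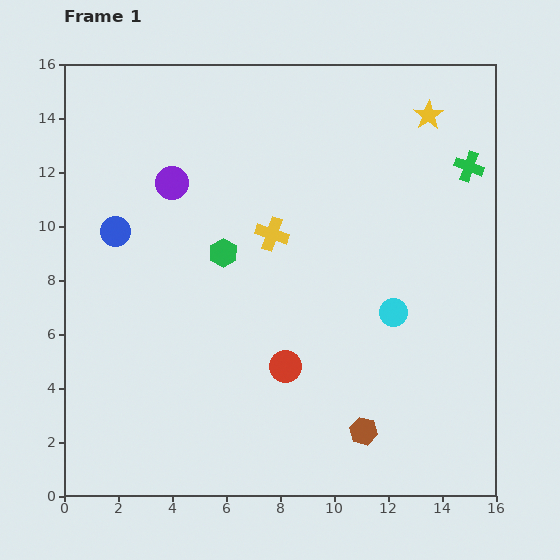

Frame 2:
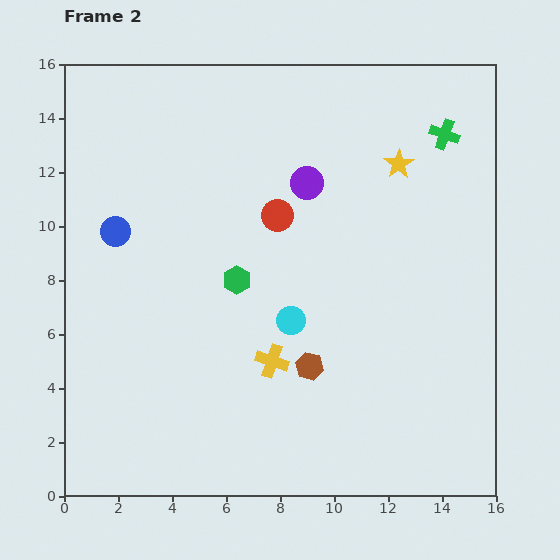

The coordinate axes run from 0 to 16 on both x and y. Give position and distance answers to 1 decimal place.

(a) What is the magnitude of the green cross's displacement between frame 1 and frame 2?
1.5

The green cross moved from (15.0, 12.2) to (14.1, 13.4), a distance of √(0.9² + 1.2²) ≈ 1.5.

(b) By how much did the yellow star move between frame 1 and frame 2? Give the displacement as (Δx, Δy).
(-1.1, -1.8)

The yellow star was at (13.5, 14.1) in frame 1 and (12.4, 12.3) in frame 2.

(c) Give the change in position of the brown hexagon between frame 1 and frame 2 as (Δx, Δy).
(-2.0, 2.4)

The brown hexagon was at (11.1, 2.4) in frame 1 and (9.1, 4.8) in frame 2.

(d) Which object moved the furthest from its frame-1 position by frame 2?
the red circle

(moved 5.6; next 5.0)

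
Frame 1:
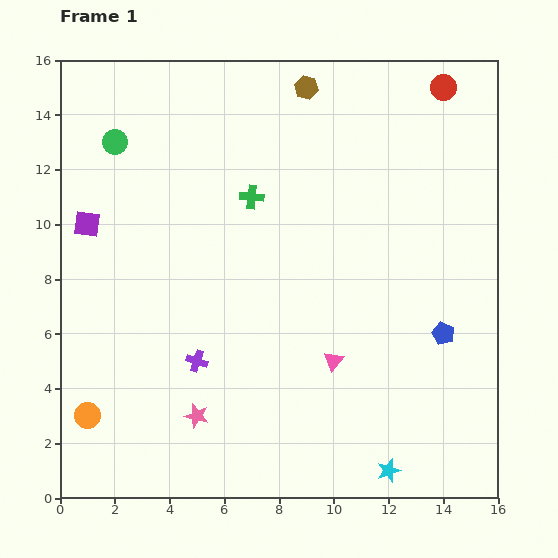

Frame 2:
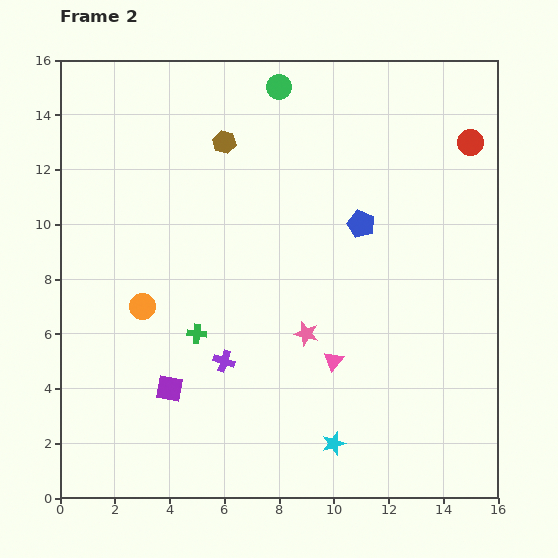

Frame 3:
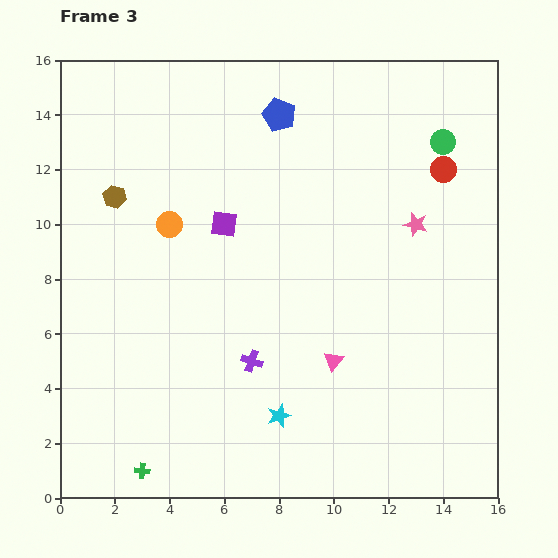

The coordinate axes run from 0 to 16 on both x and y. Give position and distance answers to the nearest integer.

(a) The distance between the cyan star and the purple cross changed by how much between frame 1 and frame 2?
-3

Distance in frame 1: 8. Distance in frame 2: 5.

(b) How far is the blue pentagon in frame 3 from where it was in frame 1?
10

The blue pentagon moved from (14, 6) to (8, 14), a distance of √(6² + 8²) ≈ 10.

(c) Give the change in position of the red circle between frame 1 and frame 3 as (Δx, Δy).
(0, -3)

The red circle was at (14, 15) in frame 1 and (14, 12) in frame 3.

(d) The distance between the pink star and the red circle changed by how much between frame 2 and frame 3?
-7

Distance in frame 2: 9. Distance in frame 3: 2.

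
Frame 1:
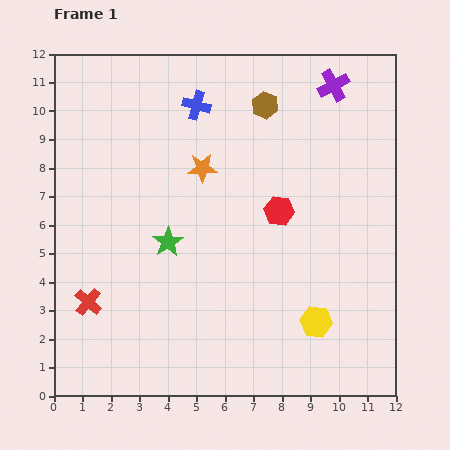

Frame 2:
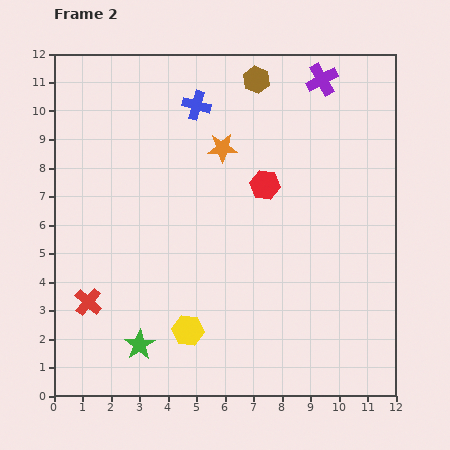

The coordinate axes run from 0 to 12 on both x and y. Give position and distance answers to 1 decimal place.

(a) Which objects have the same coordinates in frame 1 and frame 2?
the red cross, the blue cross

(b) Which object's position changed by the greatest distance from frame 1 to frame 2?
the yellow hexagon

(moved 4.5; next 3.7)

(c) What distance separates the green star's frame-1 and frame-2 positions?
3.7

The green star moved from (4.0, 5.4) to (3.0, 1.8), a distance of √(1.0² + 3.6²) ≈ 3.7.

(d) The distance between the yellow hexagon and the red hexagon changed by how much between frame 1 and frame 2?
+1.7

Distance in frame 1: 4.1. Distance in frame 2: 5.8.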